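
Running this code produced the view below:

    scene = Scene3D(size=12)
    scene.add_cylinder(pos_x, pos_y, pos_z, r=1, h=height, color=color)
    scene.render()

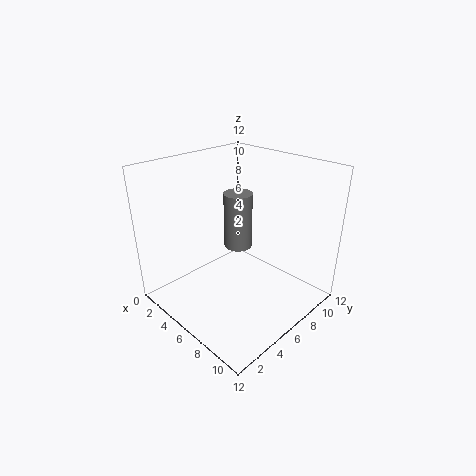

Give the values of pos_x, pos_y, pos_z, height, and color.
pos_x = 8; pos_y = 4; pos_z = 7; height = 4; color = 'gray'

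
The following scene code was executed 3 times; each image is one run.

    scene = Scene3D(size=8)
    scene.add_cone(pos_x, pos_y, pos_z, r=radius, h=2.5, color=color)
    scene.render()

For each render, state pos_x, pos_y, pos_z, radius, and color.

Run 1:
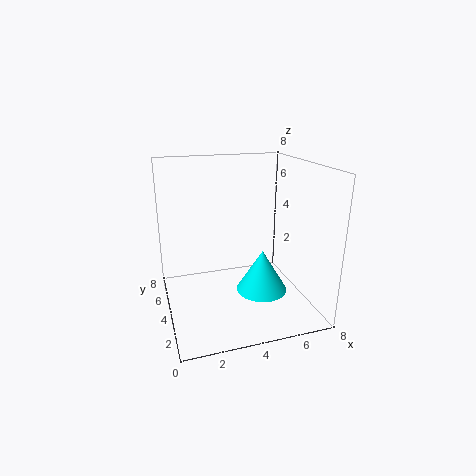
pos_x = 5.5, pos_y = 4, pos_z = 0.5, radius = 1.5, color = 'cyan'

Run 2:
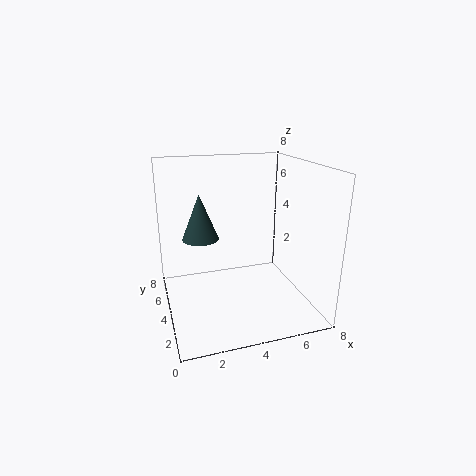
pos_x = 2, pos_y = 4.5, pos_z = 4, radius = 1, color = 'darkslategray'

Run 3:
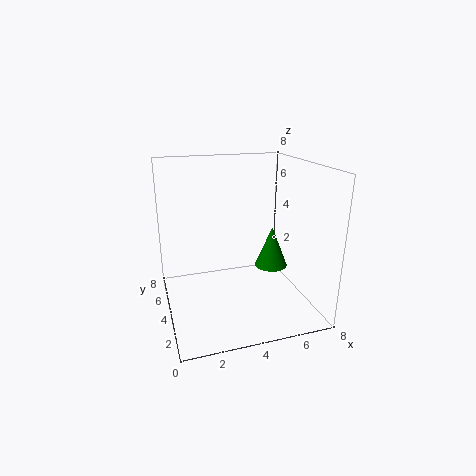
pos_x = 6.5, pos_y = 5, pos_z = 1.5, radius = 1, color = 'green'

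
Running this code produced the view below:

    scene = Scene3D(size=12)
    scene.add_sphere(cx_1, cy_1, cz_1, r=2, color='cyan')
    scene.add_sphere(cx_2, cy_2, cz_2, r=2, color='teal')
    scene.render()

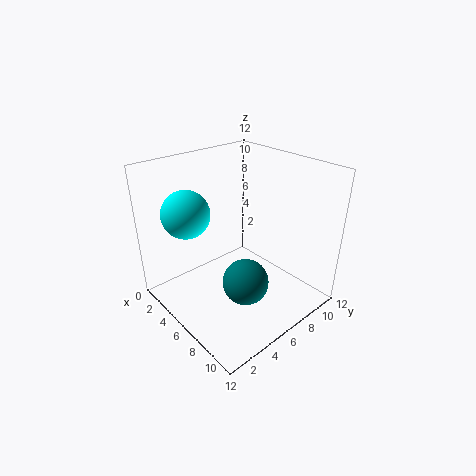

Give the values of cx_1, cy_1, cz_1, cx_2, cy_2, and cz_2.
cx_1 = 3; cy_1 = 3; cz_1 = 8; cx_2 = 7; cy_2 = 6; cz_2 = 2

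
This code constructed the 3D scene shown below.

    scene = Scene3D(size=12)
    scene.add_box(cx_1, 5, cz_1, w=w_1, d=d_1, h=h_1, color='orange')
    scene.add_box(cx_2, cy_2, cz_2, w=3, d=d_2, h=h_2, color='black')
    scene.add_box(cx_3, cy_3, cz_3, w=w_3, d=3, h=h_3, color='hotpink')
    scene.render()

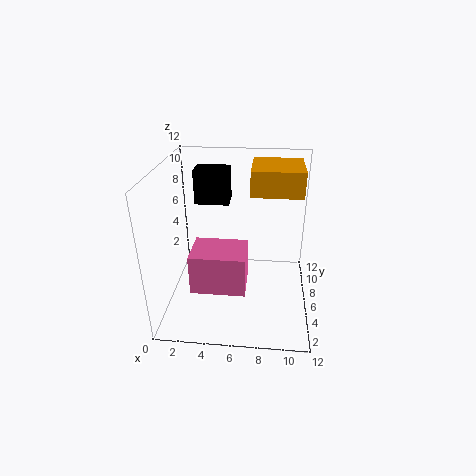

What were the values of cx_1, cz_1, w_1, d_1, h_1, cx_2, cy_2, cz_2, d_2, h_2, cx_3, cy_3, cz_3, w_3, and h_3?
cx_1 = 7
cz_1 = 10
w_1 = 4
d_1 = 4
h_1 = 2
cx_2 = 2
cy_2 = 8
cz_2 = 8
d_2 = 2
h_2 = 3
cx_3 = 3
cy_3 = 1
cz_3 = 4
w_3 = 4
h_3 = 3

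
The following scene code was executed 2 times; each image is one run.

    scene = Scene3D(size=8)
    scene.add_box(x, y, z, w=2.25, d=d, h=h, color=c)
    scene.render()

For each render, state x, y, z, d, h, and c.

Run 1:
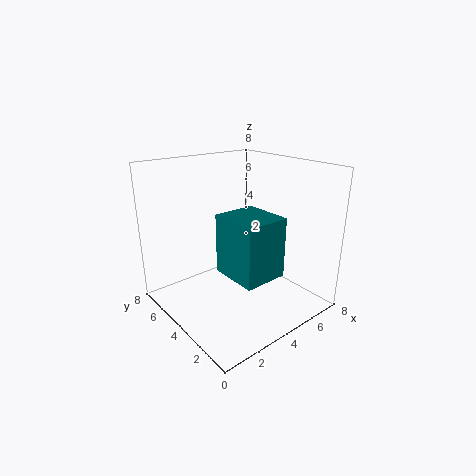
x = 2, y = 0.75, z = 3, d = 2.5, h = 3, c = 'teal'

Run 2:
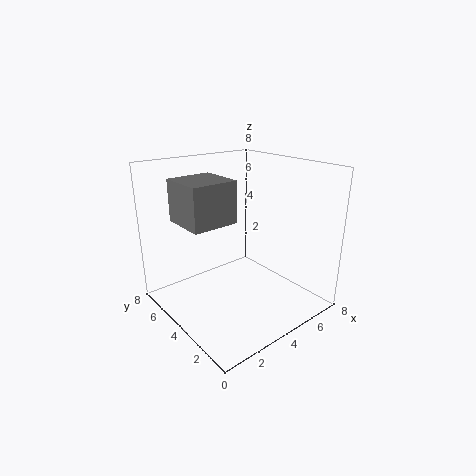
x = 0.25, y = 2.25, z = 5.75, d = 2.25, h = 2, c = 'gray'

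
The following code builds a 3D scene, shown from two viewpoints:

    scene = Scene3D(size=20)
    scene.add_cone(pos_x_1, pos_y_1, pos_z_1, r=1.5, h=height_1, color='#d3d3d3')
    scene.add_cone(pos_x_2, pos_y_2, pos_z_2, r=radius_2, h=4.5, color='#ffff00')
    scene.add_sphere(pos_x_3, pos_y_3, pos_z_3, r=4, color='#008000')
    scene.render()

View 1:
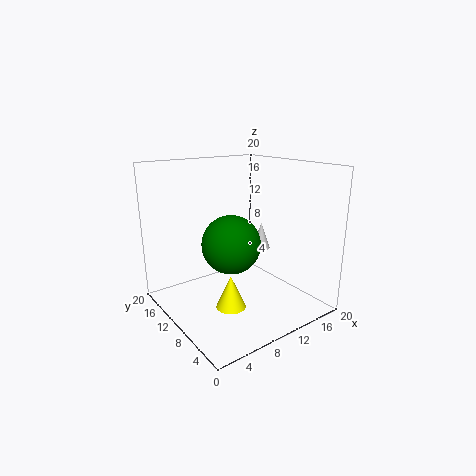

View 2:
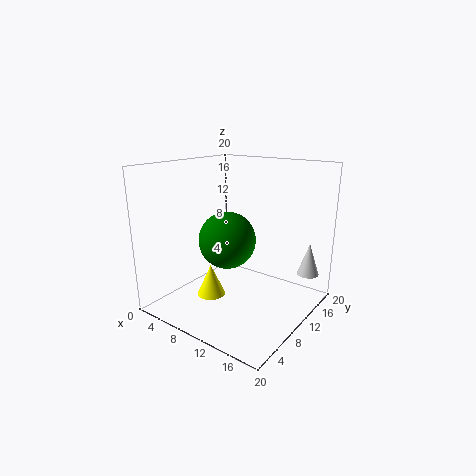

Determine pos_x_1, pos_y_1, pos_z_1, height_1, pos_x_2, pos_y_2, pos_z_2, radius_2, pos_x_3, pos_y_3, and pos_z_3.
pos_x_1 = 18.5
pos_y_1 = 15
pos_z_1 = 5
height_1 = 4.5
pos_x_2 = 7
pos_y_2 = 7.5
pos_z_2 = 1.5
radius_2 = 2
pos_x_3 = 8.5
pos_y_3 = 9.5
pos_z_3 = 9.5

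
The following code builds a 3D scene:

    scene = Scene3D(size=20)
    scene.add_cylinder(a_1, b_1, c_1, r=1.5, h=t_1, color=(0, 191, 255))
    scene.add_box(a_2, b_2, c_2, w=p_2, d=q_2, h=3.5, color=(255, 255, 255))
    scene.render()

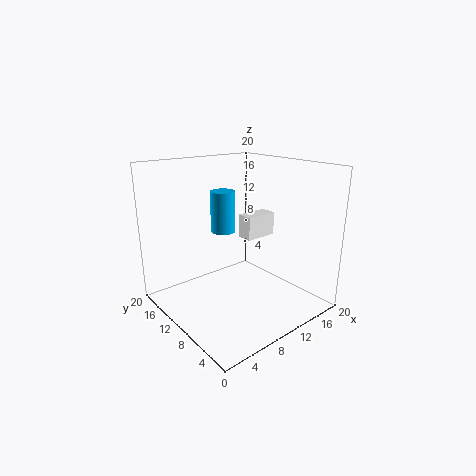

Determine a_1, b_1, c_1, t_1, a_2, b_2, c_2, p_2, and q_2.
a_1 = 6, b_1 = 8, c_1 = 12.5, t_1 = 5, a_2 = 13, b_2 = 11, c_2 = 8.5, p_2 = 5, q_2 = 2.5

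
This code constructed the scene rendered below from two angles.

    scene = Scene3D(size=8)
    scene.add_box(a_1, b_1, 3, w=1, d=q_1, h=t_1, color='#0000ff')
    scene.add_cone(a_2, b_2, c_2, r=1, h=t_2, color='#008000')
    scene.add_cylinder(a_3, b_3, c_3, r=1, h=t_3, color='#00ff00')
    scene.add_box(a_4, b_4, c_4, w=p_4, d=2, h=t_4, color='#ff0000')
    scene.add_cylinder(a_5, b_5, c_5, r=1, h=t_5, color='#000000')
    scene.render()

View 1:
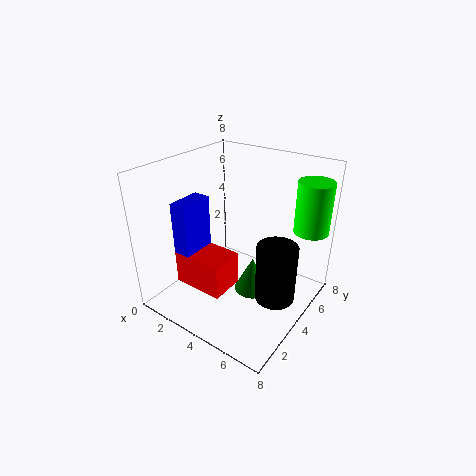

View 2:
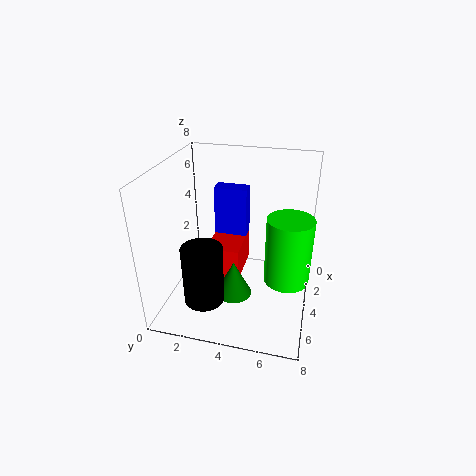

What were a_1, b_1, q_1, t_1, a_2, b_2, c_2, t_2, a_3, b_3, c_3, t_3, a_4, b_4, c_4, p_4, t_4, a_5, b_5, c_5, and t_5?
a_1 = 1
b_1 = 2
q_1 = 2
t_1 = 3
a_2 = 5
b_2 = 4
c_2 = 1
t_2 = 2
a_3 = 7
b_3 = 7
c_3 = 4
t_3 = 3
a_4 = 1
b_4 = 2
c_4 = 1
p_4 = 3
t_4 = 2
a_5 = 7
b_5 = 3
c_5 = 2
t_5 = 3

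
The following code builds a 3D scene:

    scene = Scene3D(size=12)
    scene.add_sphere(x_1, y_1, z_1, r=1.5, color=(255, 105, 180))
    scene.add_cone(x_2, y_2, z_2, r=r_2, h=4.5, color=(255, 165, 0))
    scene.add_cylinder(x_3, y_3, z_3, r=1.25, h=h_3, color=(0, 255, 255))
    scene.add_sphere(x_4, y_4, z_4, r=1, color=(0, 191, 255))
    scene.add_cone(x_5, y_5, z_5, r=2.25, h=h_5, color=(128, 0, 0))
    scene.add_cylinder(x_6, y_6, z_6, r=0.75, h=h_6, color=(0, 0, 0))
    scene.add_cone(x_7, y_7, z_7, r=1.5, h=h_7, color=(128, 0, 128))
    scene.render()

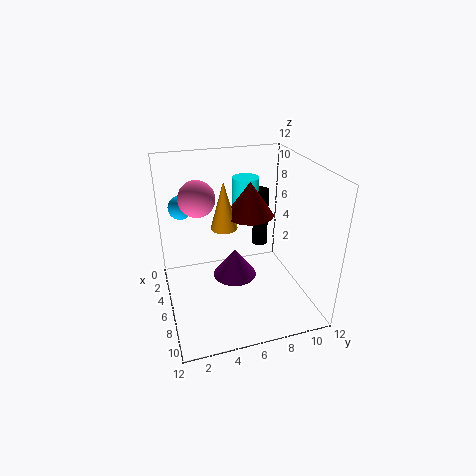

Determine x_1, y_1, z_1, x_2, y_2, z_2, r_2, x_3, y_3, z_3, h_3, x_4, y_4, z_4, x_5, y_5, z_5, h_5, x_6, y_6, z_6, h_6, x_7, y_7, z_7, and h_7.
x_1 = 4.5
y_1 = 3
z_1 = 9.25
x_2 = 2.5
y_2 = 5.75
z_2 = 5.25
r_2 = 1.25
x_3 = 1.25
y_3 = 8.25
z_3 = 5.5
h_3 = 4
x_4 = 3.5
y_4 = 1.75
z_4 = 8.25
x_5 = 2.5
y_5 = 8.25
z_5 = 6.25
h_5 = 3.25
x_6 = 1.5
y_6 = 9.75
z_6 = 2.5
h_6 = 5.75
x_7 = 10
y_7 = 4.5
z_7 = 5.5
h_7 = 2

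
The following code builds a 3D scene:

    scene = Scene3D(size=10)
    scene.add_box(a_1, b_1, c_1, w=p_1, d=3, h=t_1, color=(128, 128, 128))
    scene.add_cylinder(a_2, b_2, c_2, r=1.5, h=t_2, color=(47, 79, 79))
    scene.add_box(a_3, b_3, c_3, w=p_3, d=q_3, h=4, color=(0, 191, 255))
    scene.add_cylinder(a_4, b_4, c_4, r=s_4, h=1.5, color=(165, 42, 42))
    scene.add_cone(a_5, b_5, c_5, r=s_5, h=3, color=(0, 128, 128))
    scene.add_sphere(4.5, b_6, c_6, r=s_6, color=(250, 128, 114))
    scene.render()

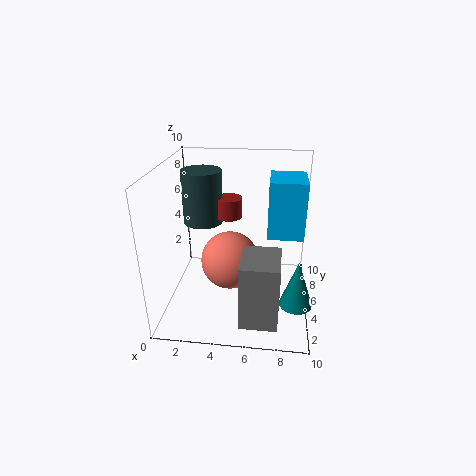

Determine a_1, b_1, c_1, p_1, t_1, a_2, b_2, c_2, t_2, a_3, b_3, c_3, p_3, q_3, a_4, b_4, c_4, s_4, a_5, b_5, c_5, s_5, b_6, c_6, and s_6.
a_1 = 5.5, b_1 = 1, c_1 = 0.5, p_1 = 2.5, t_1 = 4.5, a_2 = 2, b_2 = 7.5, c_2 = 5, t_2 = 4, a_3 = 7, b_3 = 5, c_3 = 5, p_3 = 2.5, q_3 = 3, a_4 = 4, b_4 = 7.5, c_4 = 5.5, s_4 = 1, a_5 = 9, b_5 = 1.5, c_5 = 2.5, s_5 = 1, b_6 = 4.5, c_6 = 3.5, s_6 = 2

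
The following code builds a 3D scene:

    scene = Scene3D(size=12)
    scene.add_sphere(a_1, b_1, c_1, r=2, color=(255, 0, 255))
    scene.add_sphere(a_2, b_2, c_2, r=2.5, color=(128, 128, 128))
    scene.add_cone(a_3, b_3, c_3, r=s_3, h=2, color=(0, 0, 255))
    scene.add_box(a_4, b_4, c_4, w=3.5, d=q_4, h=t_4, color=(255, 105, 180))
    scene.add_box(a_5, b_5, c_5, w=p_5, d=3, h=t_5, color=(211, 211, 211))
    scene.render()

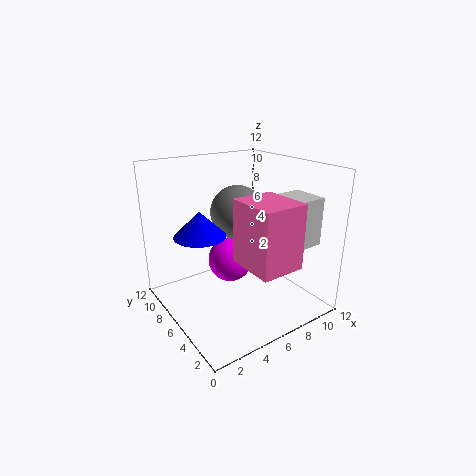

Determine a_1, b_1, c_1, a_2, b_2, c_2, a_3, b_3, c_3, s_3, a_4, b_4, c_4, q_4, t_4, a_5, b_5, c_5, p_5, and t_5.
a_1 = 6.5; b_1 = 8; c_1 = 3; a_2 = 8; b_2 = 9; c_2 = 7; a_3 = 2.5; b_3 = 6; c_3 = 7; s_3 = 2; a_4 = 4.5; b_4 = 0.5; c_4 = 5; q_4 = 4; t_4 = 5; a_5 = 9; b_5 = 2; c_5 = 5.5; p_5 = 2.5; t_5 = 4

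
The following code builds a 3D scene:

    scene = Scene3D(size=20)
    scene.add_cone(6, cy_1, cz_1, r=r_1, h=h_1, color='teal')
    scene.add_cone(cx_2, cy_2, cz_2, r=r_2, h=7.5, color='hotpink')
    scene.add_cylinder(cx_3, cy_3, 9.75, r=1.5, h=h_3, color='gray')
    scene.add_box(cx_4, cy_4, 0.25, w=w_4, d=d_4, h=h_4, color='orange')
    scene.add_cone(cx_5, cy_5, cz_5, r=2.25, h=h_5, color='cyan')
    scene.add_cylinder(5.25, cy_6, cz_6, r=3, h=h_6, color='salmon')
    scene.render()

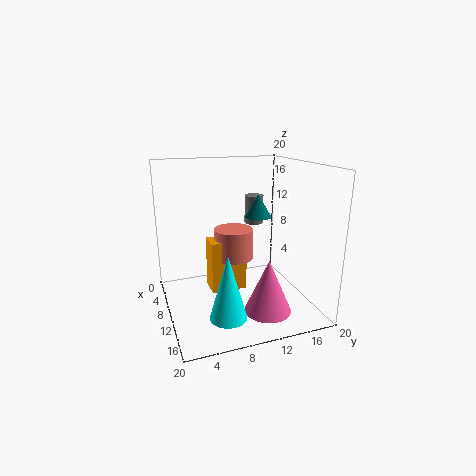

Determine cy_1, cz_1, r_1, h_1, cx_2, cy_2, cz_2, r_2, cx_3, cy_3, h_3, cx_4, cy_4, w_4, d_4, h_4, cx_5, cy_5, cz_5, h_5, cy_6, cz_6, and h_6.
cy_1 = 14.75
cz_1 = 11.5
r_1 = 2
h_1 = 3.5
cx_2 = 14
cy_2 = 13
cz_2 = 0.25
r_2 = 3.25
cx_3 = 3
cy_3 = 15.25
h_3 = 4.5
cx_4 = 3.5
cy_4 = 7
w_4 = 3.5
d_4 = 5.5
h_4 = 8
cx_5 = 17.75
cy_5 = 6
cz_5 = 3
h_5 = 8
cy_6 = 11
cz_6 = 5
h_6 = 4.75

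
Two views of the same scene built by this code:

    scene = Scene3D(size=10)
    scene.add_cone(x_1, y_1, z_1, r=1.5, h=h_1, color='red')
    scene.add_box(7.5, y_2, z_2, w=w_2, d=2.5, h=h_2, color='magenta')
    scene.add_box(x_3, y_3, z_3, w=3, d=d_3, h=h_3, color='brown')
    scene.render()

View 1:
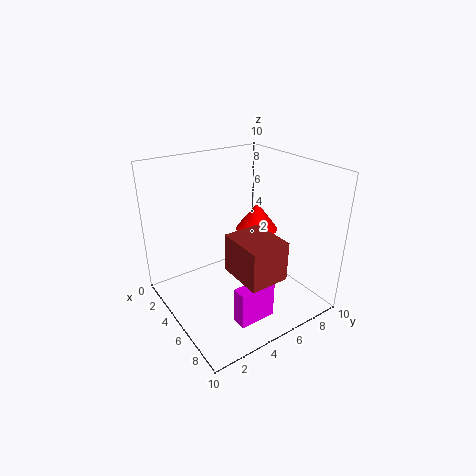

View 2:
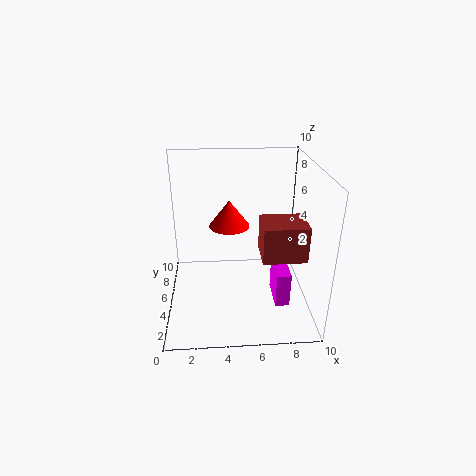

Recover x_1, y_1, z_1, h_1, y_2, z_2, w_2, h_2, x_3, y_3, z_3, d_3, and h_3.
x_1 = 4.5, y_1 = 7, z_1 = 5, h_1 = 2, y_2 = 3, z_2 = 0.5, w_2 = 1, h_2 = 2.5, x_3 = 6.5, y_3 = 3, z_3 = 4, d_3 = 2.5, h_3 = 2.5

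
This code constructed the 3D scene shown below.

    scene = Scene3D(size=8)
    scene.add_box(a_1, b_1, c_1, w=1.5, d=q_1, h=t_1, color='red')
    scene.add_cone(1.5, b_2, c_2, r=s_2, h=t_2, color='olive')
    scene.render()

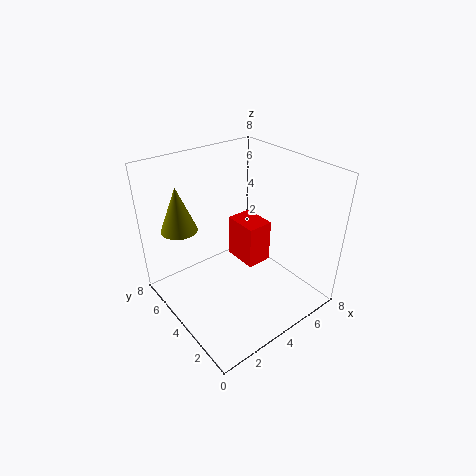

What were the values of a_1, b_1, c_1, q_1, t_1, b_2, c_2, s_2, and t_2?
a_1 = 4.5; b_1 = 3.5; c_1 = 2; q_1 = 2; t_1 = 2.5; b_2 = 6; c_2 = 4.5; s_2 = 1; t_2 = 2.5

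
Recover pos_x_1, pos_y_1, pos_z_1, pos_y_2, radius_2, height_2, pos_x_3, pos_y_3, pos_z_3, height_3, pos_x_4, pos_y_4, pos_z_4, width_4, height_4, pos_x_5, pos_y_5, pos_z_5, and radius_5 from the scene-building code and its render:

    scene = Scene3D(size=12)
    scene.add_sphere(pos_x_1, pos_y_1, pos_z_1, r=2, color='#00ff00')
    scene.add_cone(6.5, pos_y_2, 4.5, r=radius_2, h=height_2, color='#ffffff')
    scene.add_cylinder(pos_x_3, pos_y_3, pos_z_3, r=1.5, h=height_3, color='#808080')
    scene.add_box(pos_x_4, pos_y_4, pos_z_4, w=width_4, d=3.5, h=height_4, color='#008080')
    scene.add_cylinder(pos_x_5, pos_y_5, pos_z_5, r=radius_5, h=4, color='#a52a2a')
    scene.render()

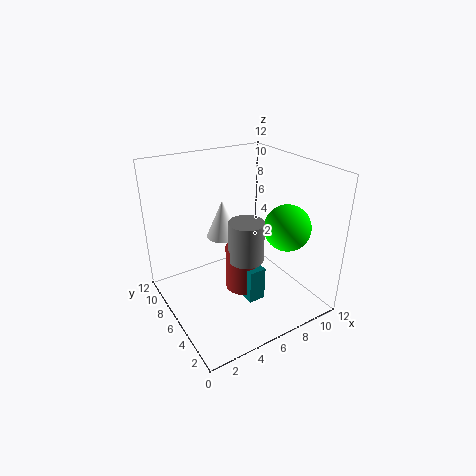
pos_x_1 = 10, pos_y_1 = 4.5, pos_z_1 = 6.5, pos_y_2 = 9.5, radius_2 = 1.5, height_2 = 3.5, pos_x_3 = 6.5, pos_y_3 = 5.5, pos_z_3 = 4, height_3 = 3.5, pos_x_4 = 6, pos_y_4 = 4, pos_z_4 = 0.5, width_4 = 1.5, height_4 = 3, pos_x_5 = 6.5, pos_y_5 = 6, pos_z_5 = 1, radius_5 = 1.5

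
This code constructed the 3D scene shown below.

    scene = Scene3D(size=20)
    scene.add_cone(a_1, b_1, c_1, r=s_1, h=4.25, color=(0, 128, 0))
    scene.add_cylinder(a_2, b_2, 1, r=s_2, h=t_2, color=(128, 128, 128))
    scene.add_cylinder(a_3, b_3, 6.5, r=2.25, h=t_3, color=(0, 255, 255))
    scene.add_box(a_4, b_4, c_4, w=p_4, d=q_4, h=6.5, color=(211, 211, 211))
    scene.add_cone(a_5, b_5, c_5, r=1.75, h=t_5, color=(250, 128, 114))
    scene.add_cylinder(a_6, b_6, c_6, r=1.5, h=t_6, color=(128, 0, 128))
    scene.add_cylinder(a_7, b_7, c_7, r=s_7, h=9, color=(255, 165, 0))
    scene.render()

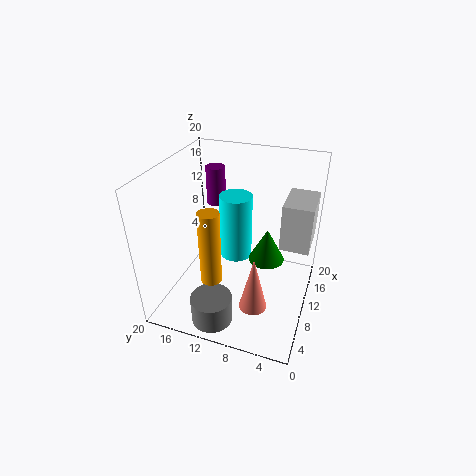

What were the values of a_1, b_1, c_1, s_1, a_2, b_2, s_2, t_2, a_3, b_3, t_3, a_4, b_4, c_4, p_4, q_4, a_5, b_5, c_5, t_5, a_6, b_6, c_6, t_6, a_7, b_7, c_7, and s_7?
a_1 = 7.5; b_1 = 5.25; c_1 = 9.5; s_1 = 2.25; a_2 = 3; b_2 = 11.25; s_2 = 2.75; t_2 = 3.75; a_3 = 11.25; b_3 = 10.75; t_3 = 9.25; a_4 = 10.25; b_4 = 0.25; c_4 = 9.25; p_4 = 6; q_4 = 4; a_5 = 3.75; b_5 = 5.75; c_5 = 4.5; t_5 = 7.25; a_6 = 17.25; b_6 = 16.25; c_6 = 11; t_6 = 6; a_7 = 2; b_7 = 10.5; c_7 = 9; s_7 = 1.25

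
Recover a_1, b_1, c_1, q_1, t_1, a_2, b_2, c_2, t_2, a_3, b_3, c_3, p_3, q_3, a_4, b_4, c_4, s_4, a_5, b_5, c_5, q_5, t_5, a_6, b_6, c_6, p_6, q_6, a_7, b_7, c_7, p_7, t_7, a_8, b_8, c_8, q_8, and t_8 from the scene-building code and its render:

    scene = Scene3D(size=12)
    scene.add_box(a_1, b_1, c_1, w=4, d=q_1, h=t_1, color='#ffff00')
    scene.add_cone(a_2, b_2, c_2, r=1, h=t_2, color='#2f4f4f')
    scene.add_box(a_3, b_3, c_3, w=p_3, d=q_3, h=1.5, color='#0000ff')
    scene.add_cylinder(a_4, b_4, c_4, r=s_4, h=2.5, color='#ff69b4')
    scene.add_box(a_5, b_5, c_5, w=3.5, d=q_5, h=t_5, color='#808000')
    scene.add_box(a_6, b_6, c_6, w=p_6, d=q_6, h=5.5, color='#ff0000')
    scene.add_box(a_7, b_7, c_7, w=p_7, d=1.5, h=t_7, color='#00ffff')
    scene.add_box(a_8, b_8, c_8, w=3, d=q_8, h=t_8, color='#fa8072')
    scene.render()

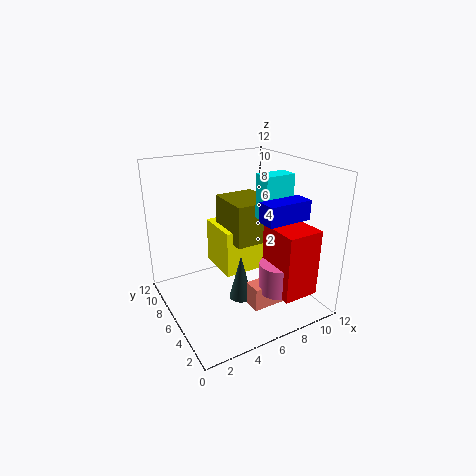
a_1 = 5; b_1 = 6; c_1 = 2.5; q_1 = 4; t_1 = 4; a_2 = 6; b_2 = 5.5; c_2 = 0.5; t_2 = 4; a_3 = 6; b_3 = 1.5; c_3 = 8.5; p_3 = 3.5; q_3 = 1.5; a_4 = 8; b_4 = 3; c_4 = 2; s_4 = 1.5; a_5 = 5.5; b_5 = 5; c_5 = 5.5; q_5 = 4; t_5 = 3.5; a_6 = 7.5; b_6 = 1; c_6 = 2; p_6 = 3; q_6 = 3.5; a_7 = 7; b_7 = 3.5; c_7 = 8; p_7 = 2.5; t_7 = 3.5; a_8 = 6; b_8 = 3; c_8 = 0.5; q_8 = 1.5; t_8 = 2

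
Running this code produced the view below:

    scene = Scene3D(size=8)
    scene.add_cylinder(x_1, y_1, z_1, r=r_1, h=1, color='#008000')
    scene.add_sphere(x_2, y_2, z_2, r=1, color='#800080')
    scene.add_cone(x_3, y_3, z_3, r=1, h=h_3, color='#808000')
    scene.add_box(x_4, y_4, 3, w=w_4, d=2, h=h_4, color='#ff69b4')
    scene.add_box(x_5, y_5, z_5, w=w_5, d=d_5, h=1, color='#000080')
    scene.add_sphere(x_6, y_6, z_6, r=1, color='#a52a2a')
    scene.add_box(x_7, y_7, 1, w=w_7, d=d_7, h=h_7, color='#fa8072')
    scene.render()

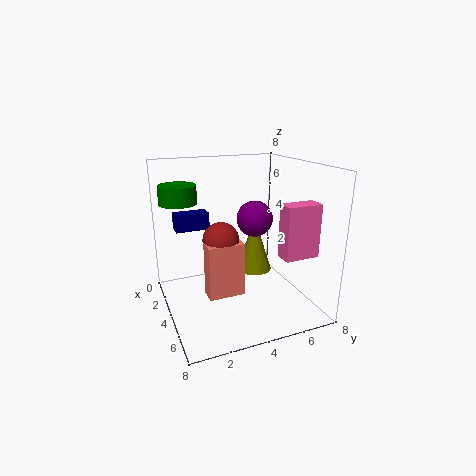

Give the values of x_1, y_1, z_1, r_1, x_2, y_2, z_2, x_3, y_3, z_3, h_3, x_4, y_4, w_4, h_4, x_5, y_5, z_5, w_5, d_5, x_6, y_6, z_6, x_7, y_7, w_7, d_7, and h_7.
x_1 = 3; y_1 = 1; z_1 = 6; r_1 = 1; x_2 = 4; y_2 = 5; z_2 = 5; x_3 = 4; y_3 = 5; z_3 = 2; h_3 = 3; x_4 = 5; y_4 = 6; w_4 = 1; h_4 = 3; x_5 = 1; y_5 = 1; z_5 = 4; w_5 = 1; d_5 = 2; x_6 = 4; y_6 = 3; z_6 = 4; x_7 = 4; y_7 = 2; w_7 = 1; d_7 = 2; h_7 = 3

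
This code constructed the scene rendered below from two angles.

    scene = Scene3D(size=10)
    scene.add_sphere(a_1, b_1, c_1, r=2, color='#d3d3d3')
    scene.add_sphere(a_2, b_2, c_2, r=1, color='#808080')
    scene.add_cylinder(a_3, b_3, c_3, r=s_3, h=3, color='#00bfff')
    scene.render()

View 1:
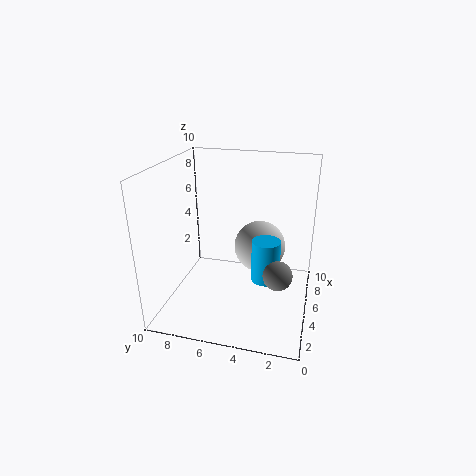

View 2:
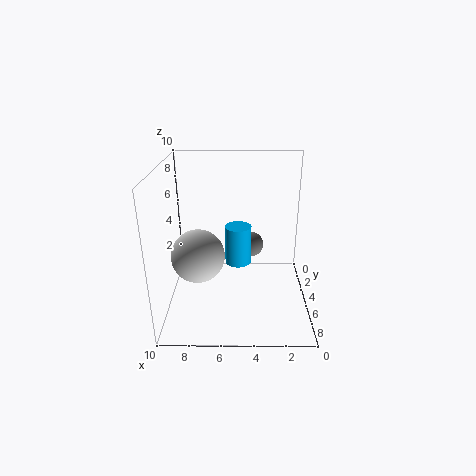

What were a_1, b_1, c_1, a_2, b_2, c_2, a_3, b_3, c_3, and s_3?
a_1 = 8; b_1 = 4; c_1 = 3; a_2 = 4; b_2 = 2; c_2 = 3; a_3 = 5; b_3 = 3; c_3 = 2; s_3 = 1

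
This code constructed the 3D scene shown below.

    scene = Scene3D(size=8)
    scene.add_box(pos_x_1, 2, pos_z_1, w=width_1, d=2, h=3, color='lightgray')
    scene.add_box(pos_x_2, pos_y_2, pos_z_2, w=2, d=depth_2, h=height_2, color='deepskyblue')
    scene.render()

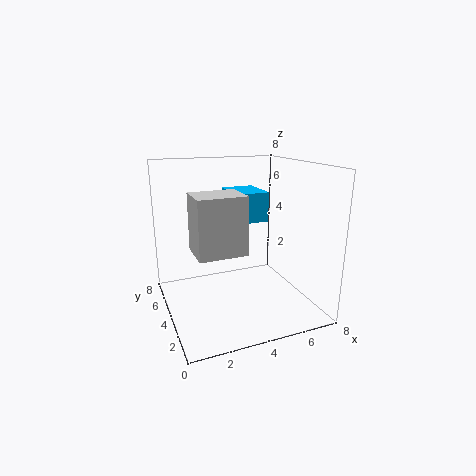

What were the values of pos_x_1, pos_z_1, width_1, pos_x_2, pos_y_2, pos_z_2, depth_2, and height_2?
pos_x_1 = 1.25; pos_z_1 = 3.75; width_1 = 2.5; pos_x_2 = 4.25; pos_y_2 = 4.75; pos_z_2 = 4.5; depth_2 = 2.5; height_2 = 1.75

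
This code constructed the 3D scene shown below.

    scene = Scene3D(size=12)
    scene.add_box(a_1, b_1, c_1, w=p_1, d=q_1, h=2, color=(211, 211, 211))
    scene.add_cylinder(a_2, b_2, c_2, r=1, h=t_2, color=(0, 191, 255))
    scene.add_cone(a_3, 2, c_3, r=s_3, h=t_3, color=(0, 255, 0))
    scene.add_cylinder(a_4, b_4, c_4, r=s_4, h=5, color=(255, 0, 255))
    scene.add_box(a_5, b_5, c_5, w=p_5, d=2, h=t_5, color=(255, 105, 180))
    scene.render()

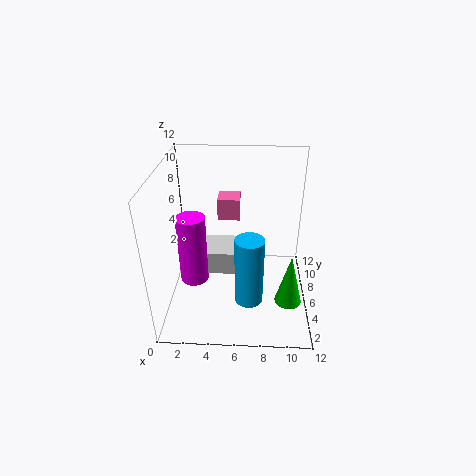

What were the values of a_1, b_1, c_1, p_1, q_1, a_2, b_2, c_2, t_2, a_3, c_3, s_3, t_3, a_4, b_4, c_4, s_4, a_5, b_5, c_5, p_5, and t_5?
a_1 = 2
b_1 = 5
c_1 = 3
p_1 = 4
q_1 = 3
a_2 = 7
b_2 = 1
c_2 = 4
t_2 = 5
a_3 = 10
c_3 = 3
s_3 = 1
t_3 = 4
a_4 = 3
b_4 = 2
c_4 = 5
s_4 = 1
a_5 = 4
b_5 = 9
c_5 = 6
p_5 = 2
t_5 = 2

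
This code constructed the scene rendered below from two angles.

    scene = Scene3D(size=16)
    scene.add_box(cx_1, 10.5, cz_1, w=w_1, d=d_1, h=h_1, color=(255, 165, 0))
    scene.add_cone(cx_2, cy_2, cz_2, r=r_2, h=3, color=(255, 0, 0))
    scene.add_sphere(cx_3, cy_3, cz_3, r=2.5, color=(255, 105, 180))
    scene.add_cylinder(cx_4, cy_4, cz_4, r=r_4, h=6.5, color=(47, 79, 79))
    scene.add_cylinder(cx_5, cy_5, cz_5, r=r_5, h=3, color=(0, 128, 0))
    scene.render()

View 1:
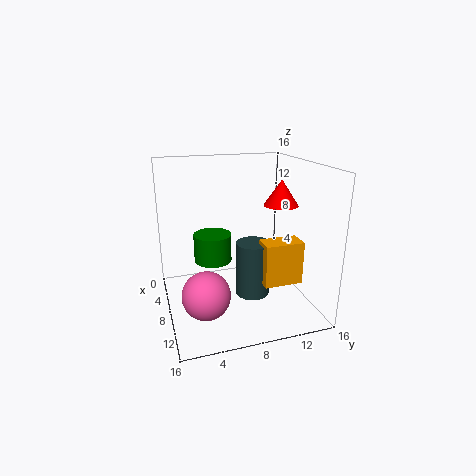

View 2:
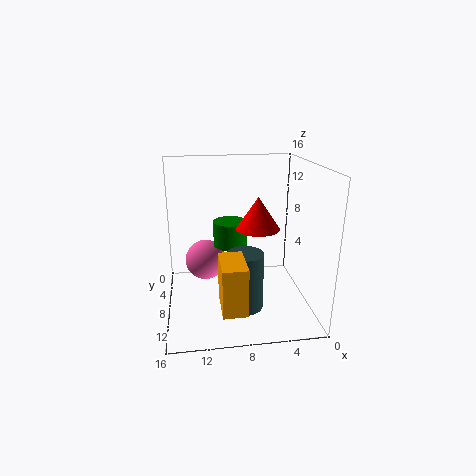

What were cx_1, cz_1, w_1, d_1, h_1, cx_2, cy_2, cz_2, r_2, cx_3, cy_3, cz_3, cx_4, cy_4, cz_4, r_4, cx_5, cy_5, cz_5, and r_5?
cx_1 = 8
cz_1 = 2.5
w_1 = 2.5
d_1 = 4.5
h_1 = 5
cx_2 = 7
cy_2 = 13.5
cz_2 = 11
r_2 = 2
cx_3 = 11.5
cy_3 = 3.5
cz_3 = 3.5
cx_4 = 7.5
cy_4 = 10
cz_4 = 0.5
r_4 = 2
cx_5 = 8.5
cy_5 = 5
cz_5 = 6
r_5 = 2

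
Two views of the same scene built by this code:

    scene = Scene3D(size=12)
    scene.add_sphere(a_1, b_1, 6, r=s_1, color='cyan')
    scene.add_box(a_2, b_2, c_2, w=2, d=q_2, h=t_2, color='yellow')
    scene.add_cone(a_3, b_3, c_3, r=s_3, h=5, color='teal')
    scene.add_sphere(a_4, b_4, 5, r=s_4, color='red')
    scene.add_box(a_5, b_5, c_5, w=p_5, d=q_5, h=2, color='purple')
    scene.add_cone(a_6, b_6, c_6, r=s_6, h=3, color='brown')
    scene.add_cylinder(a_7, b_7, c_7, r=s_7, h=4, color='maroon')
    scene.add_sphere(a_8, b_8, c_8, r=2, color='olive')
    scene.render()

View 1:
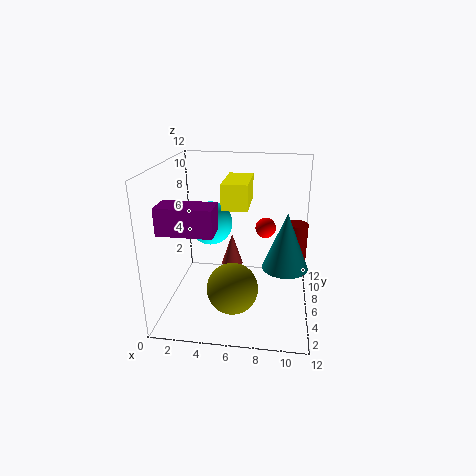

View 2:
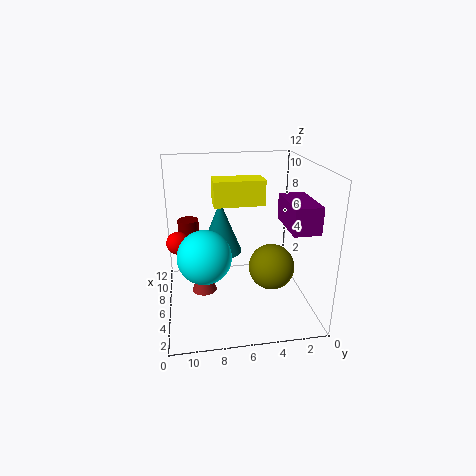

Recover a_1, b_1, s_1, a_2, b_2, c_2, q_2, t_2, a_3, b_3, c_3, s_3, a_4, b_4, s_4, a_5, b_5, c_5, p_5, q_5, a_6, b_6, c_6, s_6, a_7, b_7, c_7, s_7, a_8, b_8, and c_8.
a_1 = 3, b_1 = 9, s_1 = 2, a_2 = 5, b_2 = 4, c_2 = 9, q_2 = 4, t_2 = 2, a_3 = 10, b_3 = 7, c_3 = 3, s_3 = 2, a_4 = 8, b_4 = 11, s_4 = 1, a_5 = 1, b_5 = 1, c_5 = 8, p_5 = 4, q_5 = 2, a_6 = 5, b_6 = 9, c_6 = 2, s_6 = 1, a_7 = 11, b_7 = 10, c_7 = 2, s_7 = 1, a_8 = 6, b_8 = 3, c_8 = 3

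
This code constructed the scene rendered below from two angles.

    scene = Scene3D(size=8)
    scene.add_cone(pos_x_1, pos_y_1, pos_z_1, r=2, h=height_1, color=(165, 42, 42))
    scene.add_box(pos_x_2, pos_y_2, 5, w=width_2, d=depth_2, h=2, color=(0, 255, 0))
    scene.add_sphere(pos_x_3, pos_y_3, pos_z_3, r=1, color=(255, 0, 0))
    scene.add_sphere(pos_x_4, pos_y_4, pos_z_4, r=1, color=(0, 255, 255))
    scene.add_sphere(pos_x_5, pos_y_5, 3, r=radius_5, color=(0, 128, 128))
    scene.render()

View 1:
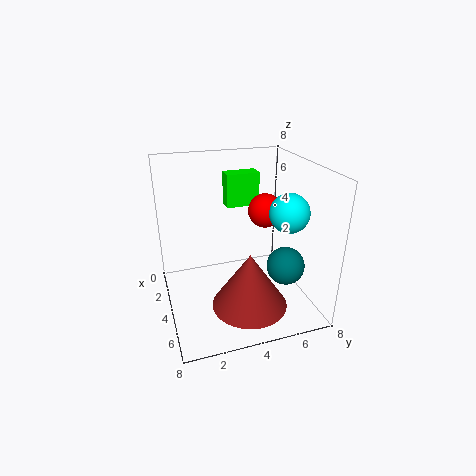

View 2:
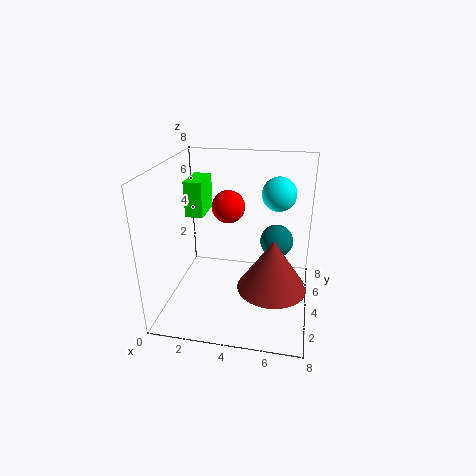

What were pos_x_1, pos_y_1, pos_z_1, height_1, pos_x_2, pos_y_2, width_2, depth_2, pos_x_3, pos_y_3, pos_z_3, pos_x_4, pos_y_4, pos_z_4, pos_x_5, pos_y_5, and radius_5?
pos_x_1 = 6, pos_y_1 = 4, pos_z_1 = 1, height_1 = 3, pos_x_2 = 1, pos_y_2 = 4, width_2 = 1, depth_2 = 2, pos_x_3 = 3, pos_y_3 = 6, pos_z_3 = 5, pos_x_4 = 6, pos_y_4 = 6, pos_z_4 = 6, pos_x_5 = 6, pos_y_5 = 6, radius_5 = 1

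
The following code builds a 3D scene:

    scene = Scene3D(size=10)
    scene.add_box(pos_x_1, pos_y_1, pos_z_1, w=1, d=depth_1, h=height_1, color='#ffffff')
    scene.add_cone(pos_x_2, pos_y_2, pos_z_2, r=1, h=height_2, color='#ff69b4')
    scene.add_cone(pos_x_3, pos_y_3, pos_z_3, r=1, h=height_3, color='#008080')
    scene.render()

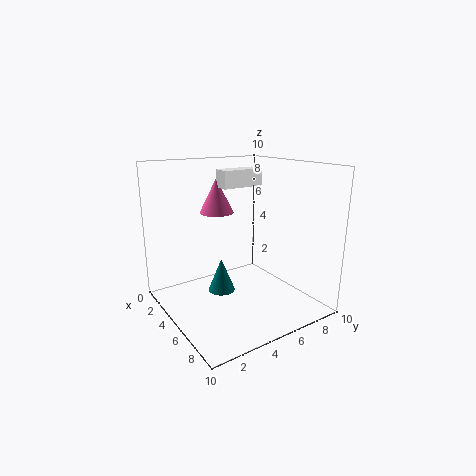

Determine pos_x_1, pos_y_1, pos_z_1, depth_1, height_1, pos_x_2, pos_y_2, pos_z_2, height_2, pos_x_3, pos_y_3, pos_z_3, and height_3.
pos_x_1 = 6.5, pos_y_1 = 2.5, pos_z_1 = 9, depth_1 = 2.5, height_1 = 1, pos_x_2 = 6.5, pos_y_2 = 2.5, pos_z_2 = 7.5, height_2 = 2, pos_x_3 = 3.5, pos_y_3 = 4.5, pos_z_3 = 0.5, height_3 = 2.5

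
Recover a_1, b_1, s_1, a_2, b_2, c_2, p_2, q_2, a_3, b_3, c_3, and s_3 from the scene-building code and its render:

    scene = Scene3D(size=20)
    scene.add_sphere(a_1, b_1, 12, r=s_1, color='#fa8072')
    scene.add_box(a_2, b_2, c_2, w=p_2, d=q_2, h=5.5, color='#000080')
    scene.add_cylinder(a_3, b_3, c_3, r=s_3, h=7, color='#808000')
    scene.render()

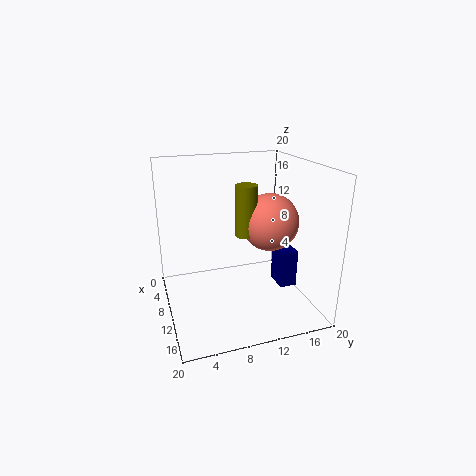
a_1 = 10.5, b_1 = 14.5, s_1 = 4, a_2 = 8.5, b_2 = 16, c_2 = 2, p_2 = 3.5, q_2 = 2.5, a_3 = 10.5, b_3 = 11, c_3 = 10.5, s_3 = 1.5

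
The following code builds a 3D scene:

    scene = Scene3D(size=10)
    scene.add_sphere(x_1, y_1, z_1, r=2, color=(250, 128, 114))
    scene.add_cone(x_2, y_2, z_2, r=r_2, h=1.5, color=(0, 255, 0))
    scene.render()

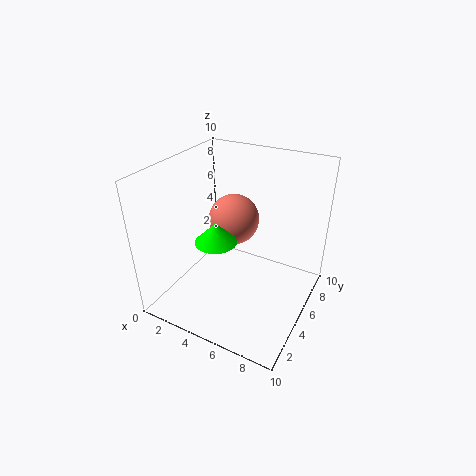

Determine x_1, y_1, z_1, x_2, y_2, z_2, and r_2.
x_1 = 3, y_1 = 8, z_1 = 4.5, x_2 = 3.5, y_2 = 4.5, z_2 = 4.5, r_2 = 1.5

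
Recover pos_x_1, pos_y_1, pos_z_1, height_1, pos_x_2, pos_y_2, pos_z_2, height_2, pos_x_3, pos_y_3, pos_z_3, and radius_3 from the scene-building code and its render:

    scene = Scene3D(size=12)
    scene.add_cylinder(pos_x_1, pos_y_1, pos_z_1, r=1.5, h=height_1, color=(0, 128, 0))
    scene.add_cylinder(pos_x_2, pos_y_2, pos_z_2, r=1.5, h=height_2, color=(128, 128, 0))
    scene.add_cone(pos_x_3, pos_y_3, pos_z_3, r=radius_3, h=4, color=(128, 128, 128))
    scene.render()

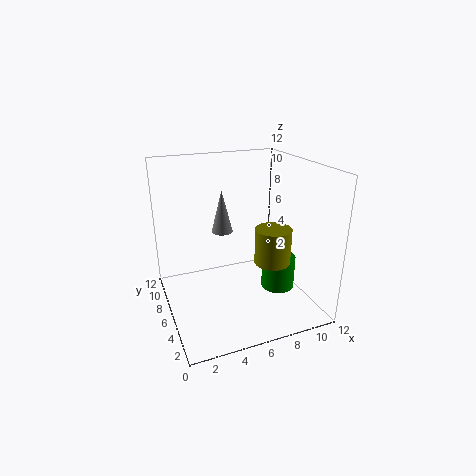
pos_x_1 = 10; pos_y_1 = 6; pos_z_1 = 0.5; height_1 = 3; pos_x_2 = 8.5; pos_y_2 = 4.5; pos_z_2 = 4; height_2 = 3; pos_x_3 = 6; pos_y_3 = 10; pos_z_3 = 5; radius_3 = 1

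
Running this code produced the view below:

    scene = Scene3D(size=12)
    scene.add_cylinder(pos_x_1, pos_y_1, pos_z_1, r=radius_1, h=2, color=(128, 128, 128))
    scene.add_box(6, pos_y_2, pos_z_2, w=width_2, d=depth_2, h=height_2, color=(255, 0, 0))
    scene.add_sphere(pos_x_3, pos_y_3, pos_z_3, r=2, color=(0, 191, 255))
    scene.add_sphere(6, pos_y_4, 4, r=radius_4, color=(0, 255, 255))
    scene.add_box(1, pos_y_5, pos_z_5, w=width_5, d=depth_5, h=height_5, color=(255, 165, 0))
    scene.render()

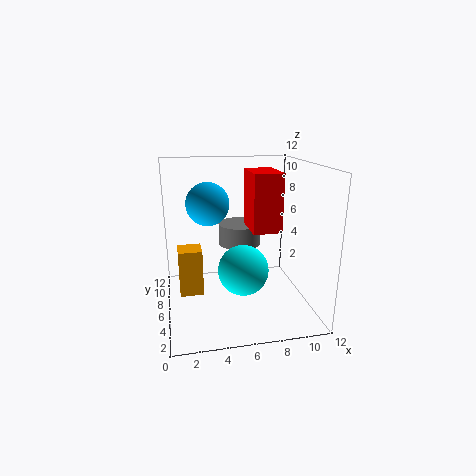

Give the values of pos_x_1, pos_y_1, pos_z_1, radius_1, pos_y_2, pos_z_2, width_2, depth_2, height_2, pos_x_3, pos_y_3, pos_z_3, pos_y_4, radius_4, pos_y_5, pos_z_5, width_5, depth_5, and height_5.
pos_x_1 = 7, pos_y_1 = 10, pos_z_1 = 4, radius_1 = 2, pos_y_2 = 1, pos_z_2 = 8, width_2 = 2, depth_2 = 3, height_2 = 4, pos_x_3 = 4, pos_y_3 = 10, pos_z_3 = 8, pos_y_4 = 4, radius_4 = 2, pos_y_5 = 6, pos_z_5 = 1, width_5 = 2, depth_5 = 2, height_5 = 4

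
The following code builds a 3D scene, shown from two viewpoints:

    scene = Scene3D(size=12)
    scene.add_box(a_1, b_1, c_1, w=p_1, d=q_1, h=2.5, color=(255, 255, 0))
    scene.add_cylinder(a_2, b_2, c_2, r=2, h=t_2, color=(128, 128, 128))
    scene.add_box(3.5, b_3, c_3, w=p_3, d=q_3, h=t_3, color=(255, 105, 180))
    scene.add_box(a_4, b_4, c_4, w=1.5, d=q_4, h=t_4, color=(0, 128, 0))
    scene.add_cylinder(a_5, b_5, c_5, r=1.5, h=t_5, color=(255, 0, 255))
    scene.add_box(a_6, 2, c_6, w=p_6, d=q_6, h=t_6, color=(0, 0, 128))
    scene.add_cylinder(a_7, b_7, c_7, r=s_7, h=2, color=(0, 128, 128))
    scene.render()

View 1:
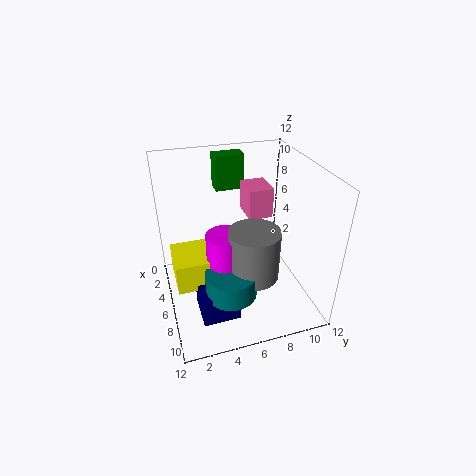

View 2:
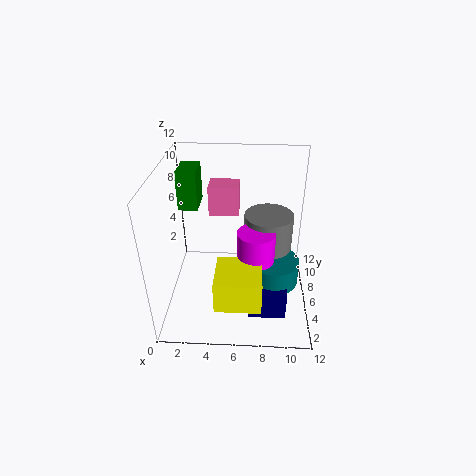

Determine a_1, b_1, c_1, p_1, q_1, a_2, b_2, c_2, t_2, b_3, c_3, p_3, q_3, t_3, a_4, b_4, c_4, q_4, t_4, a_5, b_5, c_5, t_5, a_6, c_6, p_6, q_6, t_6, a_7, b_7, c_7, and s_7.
a_1 = 4.5; b_1 = 0.5; c_1 = 3; p_1 = 3.5; q_1 = 3.5; a_2 = 8.5; b_2 = 6.5; c_2 = 4; t_2 = 4; b_3 = 7; c_3 = 7.5; p_3 = 2.5; q_3 = 2; t_3 = 2.5; a_4 = 1.5; b_4 = 5; c_4 = 9; q_4 = 2.5; t_4 = 3; a_5 = 7.5; b_5 = 4.5; c_5 = 5; t_5 = 2.5; a_6 = 7; c_6 = 1; p_6 = 3; q_6 = 3; t_6 = 2.5; a_7 = 9; b_7 = 4.5; c_7 = 3; s_7 = 2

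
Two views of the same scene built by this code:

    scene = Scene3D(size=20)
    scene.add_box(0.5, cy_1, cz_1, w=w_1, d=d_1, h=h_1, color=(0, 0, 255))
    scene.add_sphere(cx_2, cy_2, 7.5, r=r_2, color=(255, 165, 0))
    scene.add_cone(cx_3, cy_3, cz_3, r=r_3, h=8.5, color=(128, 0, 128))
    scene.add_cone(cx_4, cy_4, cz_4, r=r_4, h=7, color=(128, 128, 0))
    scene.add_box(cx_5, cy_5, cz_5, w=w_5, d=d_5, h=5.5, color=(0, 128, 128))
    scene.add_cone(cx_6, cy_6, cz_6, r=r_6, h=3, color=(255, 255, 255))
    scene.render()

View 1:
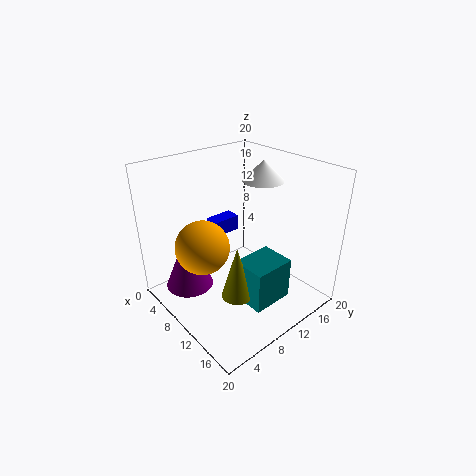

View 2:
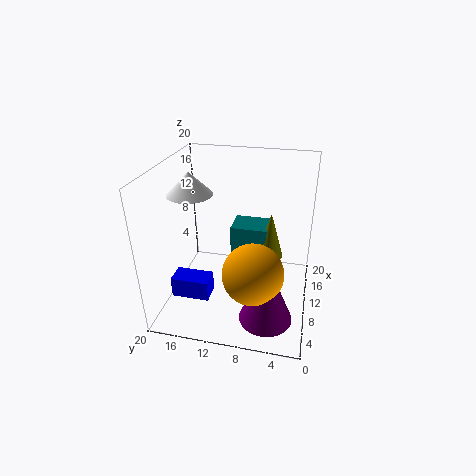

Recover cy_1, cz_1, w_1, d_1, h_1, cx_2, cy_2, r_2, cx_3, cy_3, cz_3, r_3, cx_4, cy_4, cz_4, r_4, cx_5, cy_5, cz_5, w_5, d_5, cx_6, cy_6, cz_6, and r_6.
cy_1 = 11.5; cz_1 = 6.5; w_1 = 2.5; d_1 = 4.5; h_1 = 2.5; cx_2 = 5.5; cy_2 = 7; r_2 = 4; cx_3 = 4.5; cy_3 = 5; cz_3 = 1.5; r_3 = 3.5; cx_4 = 14.5; cy_4 = 6; cz_4 = 5; r_4 = 2; cx_5 = 13.5; cy_5 = 6.5; cz_5 = 4; w_5 = 4.5; d_5 = 5.5; cx_6 = 8.5; cy_6 = 16; cz_6 = 16.5; r_6 = 3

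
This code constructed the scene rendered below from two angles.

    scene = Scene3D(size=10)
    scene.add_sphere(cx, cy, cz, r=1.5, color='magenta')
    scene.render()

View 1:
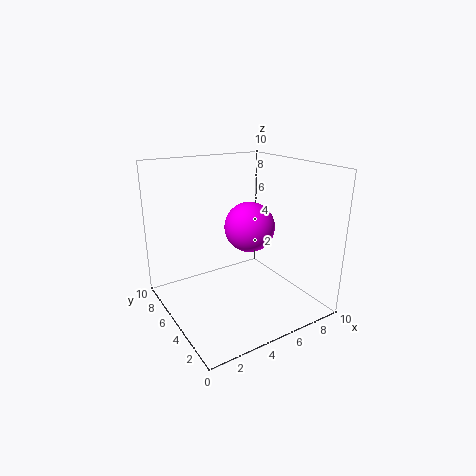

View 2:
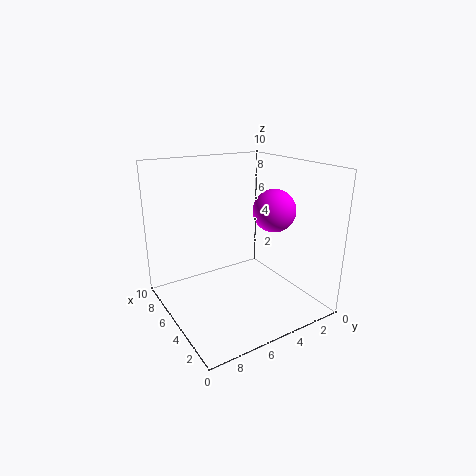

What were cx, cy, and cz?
cx = 4.25; cy = 2.5; cz = 6.75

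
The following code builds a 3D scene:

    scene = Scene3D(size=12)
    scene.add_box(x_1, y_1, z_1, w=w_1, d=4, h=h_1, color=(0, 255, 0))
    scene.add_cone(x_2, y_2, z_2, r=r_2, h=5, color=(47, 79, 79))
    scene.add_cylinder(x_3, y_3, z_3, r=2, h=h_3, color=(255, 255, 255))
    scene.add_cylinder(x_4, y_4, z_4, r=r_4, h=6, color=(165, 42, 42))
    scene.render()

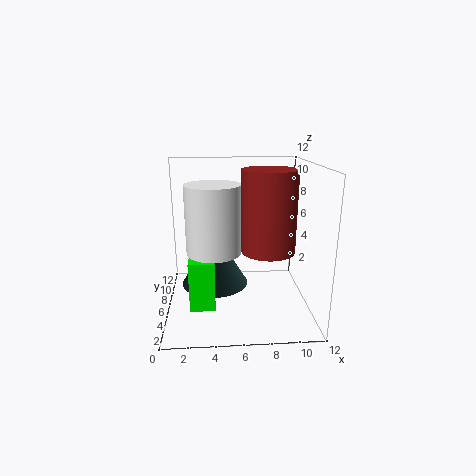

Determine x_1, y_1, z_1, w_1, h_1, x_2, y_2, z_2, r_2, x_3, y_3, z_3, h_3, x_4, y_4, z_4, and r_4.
x_1 = 2, y_1 = 3, z_1 = 1, w_1 = 2, h_1 = 4, x_2 = 4, y_2 = 8, z_2 = 1, r_2 = 3, x_3 = 4, y_3 = 3, z_3 = 6, h_3 = 5, x_4 = 8, y_4 = 3, z_4 = 6, r_4 = 2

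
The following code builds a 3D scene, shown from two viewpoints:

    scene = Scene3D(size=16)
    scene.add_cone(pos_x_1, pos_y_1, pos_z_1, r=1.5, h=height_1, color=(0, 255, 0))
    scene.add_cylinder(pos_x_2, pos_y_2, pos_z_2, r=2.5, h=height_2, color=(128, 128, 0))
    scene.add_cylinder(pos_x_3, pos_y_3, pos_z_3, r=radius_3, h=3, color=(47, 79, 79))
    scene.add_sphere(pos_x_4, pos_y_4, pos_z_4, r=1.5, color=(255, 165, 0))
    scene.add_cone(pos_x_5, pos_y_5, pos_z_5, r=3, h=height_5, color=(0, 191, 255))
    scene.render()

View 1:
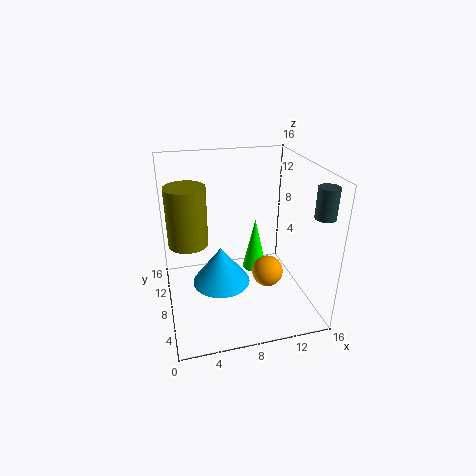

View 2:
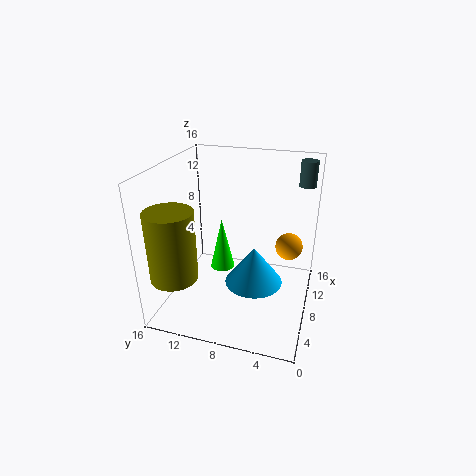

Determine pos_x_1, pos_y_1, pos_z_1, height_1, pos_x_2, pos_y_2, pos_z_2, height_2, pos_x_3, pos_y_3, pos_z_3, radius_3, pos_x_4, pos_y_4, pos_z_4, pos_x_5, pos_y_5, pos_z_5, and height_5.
pos_x_1 = 11
pos_y_1 = 11
pos_z_1 = 2
height_1 = 6.5
pos_x_2 = 3
pos_y_2 = 13.5
pos_z_2 = 5
height_2 = 7.5
pos_x_3 = 14.5
pos_y_3 = 1.5
pos_z_3 = 12.5
radius_3 = 1
pos_x_4 = 9.5
pos_y_4 = 2.5
pos_z_4 = 7
pos_x_5 = 5.5
pos_y_5 = 5.5
pos_z_5 = 4.5
height_5 = 4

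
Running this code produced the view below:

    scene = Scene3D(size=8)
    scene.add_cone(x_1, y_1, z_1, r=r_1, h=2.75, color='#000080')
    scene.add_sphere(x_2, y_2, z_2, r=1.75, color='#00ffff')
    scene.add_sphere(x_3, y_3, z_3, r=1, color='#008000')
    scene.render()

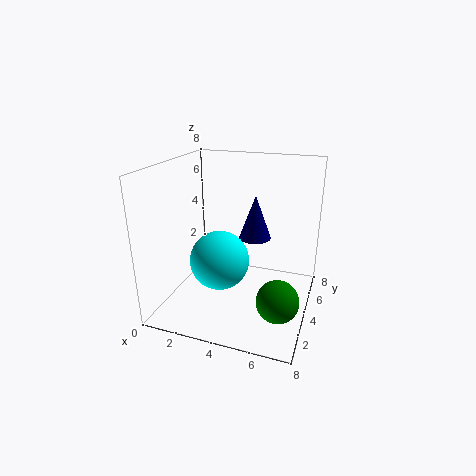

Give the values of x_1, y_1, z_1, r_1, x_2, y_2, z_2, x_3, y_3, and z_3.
x_1 = 4.25
y_1 = 6.5
z_1 = 3
r_1 = 1
x_2 = 2.75
y_2 = 4.25
z_2 = 2.25
x_3 = 7
y_3 = 1
z_3 = 2.5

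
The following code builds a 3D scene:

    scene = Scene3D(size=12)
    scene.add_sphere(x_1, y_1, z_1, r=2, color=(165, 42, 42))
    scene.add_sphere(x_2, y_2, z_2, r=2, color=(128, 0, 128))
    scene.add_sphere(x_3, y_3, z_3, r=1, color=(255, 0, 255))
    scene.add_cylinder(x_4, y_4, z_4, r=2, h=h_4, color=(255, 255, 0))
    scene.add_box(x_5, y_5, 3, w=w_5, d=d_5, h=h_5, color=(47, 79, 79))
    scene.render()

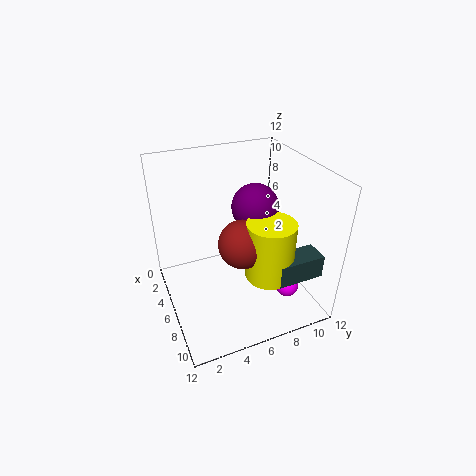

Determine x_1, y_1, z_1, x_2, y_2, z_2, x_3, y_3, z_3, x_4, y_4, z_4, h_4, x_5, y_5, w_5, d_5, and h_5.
x_1 = 7; y_1 = 6; z_1 = 6; x_2 = 5; y_2 = 8; z_2 = 8; x_3 = 8; y_3 = 10; z_3 = 1; x_4 = 8; y_4 = 8; z_4 = 3; h_4 = 5; x_5 = 8; y_5 = 8; w_5 = 2; d_5 = 4; h_5 = 2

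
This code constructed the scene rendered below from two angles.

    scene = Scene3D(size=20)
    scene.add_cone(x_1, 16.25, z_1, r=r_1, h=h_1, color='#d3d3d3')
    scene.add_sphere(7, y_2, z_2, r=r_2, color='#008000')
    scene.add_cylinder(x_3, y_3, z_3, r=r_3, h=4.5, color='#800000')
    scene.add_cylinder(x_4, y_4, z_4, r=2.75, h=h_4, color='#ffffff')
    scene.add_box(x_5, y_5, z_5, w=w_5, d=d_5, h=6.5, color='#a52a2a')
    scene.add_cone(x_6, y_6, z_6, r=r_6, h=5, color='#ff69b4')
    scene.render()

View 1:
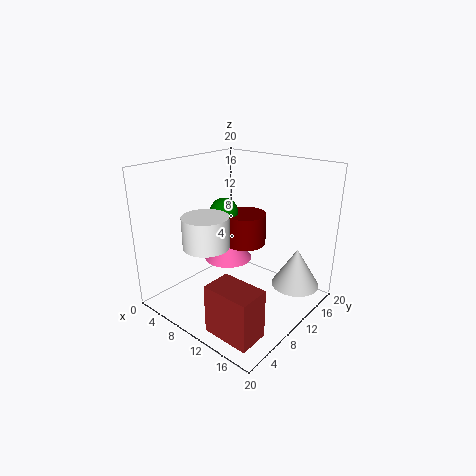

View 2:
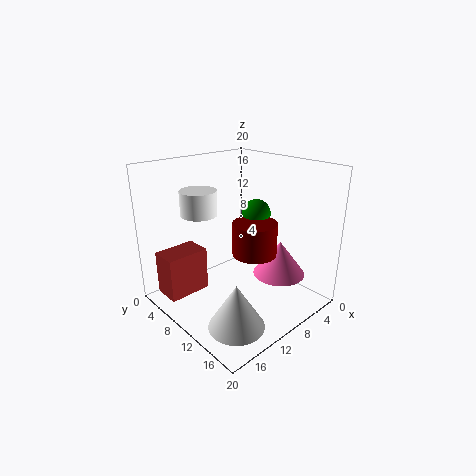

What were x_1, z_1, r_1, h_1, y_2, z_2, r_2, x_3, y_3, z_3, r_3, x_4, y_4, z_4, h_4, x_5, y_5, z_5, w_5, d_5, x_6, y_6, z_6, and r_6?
x_1 = 16, z_1 = 2, r_1 = 3.5, h_1 = 5.75, y_2 = 10.5, z_2 = 13, r_2 = 2, x_3 = 9.25, y_3 = 12.5, z_3 = 8.25, r_3 = 3, x_4 = 11.25, y_4 = 2.75, z_4 = 11.75, h_4 = 3.75, x_5 = 12, y_5 = 1.25, z_5 = 0.75, w_5 = 6.25, d_5 = 4, x_6 = 5, y_6 = 13.5, z_6 = 4, r_6 = 3.75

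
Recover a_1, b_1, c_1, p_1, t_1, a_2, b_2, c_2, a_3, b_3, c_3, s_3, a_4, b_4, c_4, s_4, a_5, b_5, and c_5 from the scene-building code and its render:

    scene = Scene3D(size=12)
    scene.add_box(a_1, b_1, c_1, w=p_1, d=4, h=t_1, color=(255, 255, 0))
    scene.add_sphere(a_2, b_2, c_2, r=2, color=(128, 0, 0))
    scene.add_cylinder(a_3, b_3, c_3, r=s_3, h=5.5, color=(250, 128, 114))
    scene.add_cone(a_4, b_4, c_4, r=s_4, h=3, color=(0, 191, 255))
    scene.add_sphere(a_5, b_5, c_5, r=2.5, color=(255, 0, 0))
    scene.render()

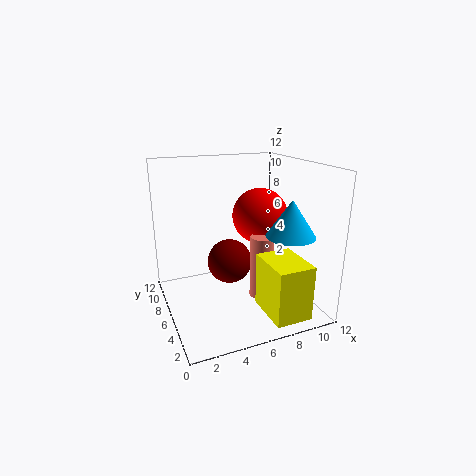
a_1 = 7, b_1 = 0.5, c_1 = 0.5, p_1 = 3, t_1 = 4.5, a_2 = 6, b_2 = 8, c_2 = 3, a_3 = 8, b_3 = 5.5, c_3 = 0.5, s_3 = 1, a_4 = 9.5, b_4 = 3.5, c_4 = 6.5, s_4 = 2, a_5 = 9, b_5 = 8, c_5 = 7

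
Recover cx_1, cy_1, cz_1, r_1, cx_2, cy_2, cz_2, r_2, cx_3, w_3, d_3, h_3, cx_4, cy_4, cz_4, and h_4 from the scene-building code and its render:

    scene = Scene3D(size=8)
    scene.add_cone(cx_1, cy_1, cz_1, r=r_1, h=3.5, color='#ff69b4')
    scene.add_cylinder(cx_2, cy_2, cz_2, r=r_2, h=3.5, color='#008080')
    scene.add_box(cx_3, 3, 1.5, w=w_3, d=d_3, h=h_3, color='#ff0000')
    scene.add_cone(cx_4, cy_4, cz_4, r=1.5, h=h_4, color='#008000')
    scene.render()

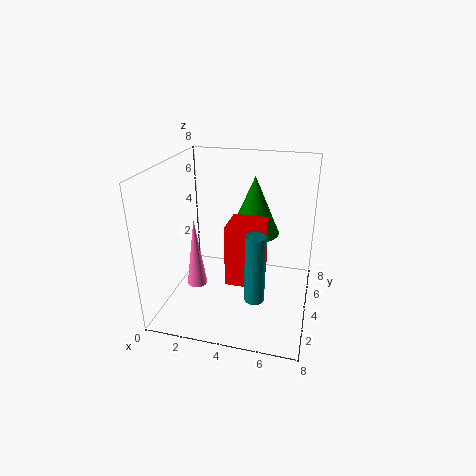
cx_1 = 2.5
cy_1 = 1.5
cz_1 = 2.5
r_1 = 0.5
cx_2 = 5.5
cy_2 = 1.5
cz_2 = 2
r_2 = 0.5
cx_3 = 3.5
w_3 = 2
d_3 = 2
h_3 = 3.5
cx_4 = 4.5
cy_4 = 6
cz_4 = 3.5
h_4 = 3.5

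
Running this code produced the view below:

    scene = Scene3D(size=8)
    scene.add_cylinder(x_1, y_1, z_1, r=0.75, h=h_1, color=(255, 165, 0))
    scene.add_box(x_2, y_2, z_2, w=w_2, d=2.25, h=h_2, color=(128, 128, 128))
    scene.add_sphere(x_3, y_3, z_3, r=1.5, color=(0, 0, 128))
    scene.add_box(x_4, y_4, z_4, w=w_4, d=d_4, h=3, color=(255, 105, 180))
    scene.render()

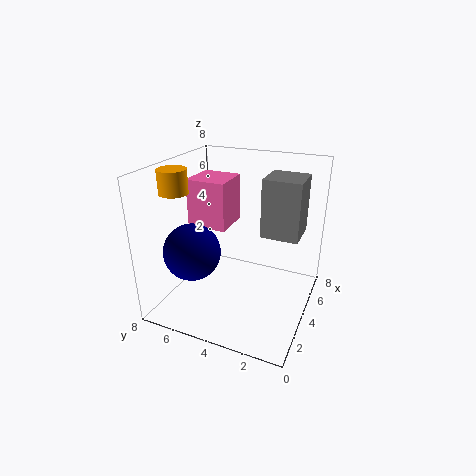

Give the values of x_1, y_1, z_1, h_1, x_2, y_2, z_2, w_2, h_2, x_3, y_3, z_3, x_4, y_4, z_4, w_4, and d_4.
x_1 = 2.25; y_1 = 6.75; z_1 = 6.75; h_1 = 1.25; x_2 = 5.5; y_2 = 1; z_2 = 3.5; w_2 = 2.25; h_2 = 3.5; x_3 = 2; y_3 = 5.75; z_3 = 3.75; x_4 = 5.25; y_4 = 5.5; z_4 = 3.5; w_4 = 2.5; d_4 = 2.5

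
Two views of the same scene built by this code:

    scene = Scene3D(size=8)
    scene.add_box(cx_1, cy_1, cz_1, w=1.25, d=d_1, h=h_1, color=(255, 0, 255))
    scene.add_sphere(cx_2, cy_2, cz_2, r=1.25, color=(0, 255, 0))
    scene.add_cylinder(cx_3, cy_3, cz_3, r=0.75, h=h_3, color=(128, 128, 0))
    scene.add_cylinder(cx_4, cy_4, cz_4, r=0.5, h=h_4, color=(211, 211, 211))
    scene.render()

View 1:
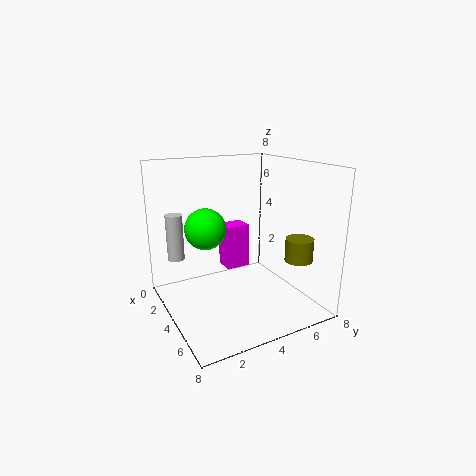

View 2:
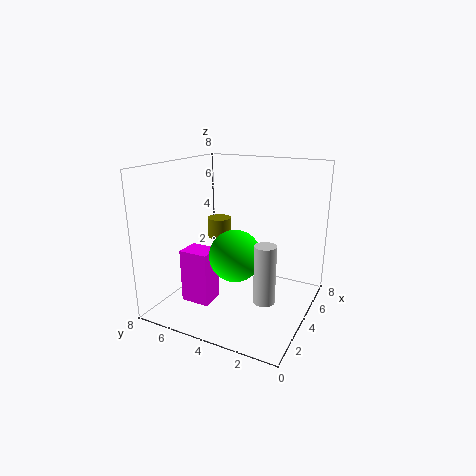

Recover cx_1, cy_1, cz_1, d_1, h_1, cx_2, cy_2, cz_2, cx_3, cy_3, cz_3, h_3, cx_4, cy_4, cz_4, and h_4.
cx_1 = 1
cy_1 = 4.25
cz_1 = 1.25
d_1 = 1.5
h_1 = 2.75
cx_2 = 1.75
cy_2 = 3
cz_2 = 4
cx_3 = 6.25
cy_3 = 6.5
cz_3 = 3
h_3 = 1.25
cx_4 = 1.25
cy_4 = 1.25
cz_4 = 2.25
h_4 = 2.75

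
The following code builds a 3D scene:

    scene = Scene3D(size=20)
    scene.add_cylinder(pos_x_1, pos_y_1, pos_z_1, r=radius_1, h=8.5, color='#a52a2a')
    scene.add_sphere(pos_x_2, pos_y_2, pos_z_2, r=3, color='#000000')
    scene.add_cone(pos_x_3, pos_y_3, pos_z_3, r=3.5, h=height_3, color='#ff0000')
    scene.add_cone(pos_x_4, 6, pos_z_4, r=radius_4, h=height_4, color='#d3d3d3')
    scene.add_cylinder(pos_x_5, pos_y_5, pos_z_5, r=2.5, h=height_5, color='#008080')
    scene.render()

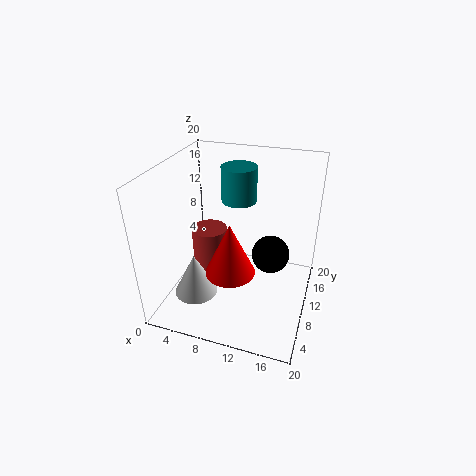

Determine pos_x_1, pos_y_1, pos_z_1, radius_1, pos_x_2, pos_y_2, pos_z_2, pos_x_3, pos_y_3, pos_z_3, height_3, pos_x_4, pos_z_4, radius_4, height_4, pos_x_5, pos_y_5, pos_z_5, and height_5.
pos_x_1 = 5.5; pos_y_1 = 10.5; pos_z_1 = 2; radius_1 = 2.5; pos_x_2 = 13.5; pos_y_2 = 16; pos_z_2 = 4; pos_x_3 = 9.5; pos_y_3 = 8; pos_z_3 = 5.5; height_3 = 7.5; pos_x_4 = 5; pos_z_4 = 2.5; radius_4 = 3; height_4 = 6; pos_x_5 = 9; pos_y_5 = 13.5; pos_z_5 = 14; height_5 = 5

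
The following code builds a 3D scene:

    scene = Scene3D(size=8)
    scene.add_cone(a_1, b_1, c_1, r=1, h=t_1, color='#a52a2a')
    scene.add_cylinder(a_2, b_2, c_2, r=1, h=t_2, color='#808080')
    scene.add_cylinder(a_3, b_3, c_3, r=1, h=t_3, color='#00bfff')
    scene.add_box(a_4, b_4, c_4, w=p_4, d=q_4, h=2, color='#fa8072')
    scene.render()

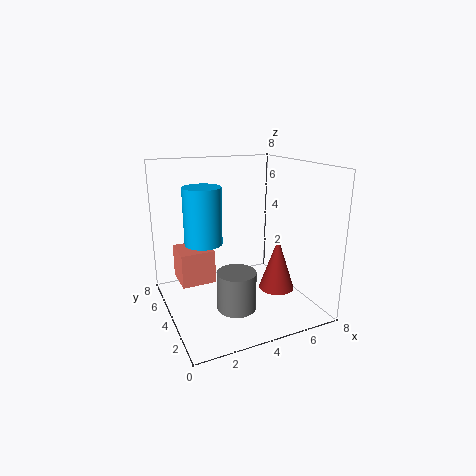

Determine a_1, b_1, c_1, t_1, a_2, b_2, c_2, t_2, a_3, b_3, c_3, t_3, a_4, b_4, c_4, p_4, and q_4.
a_1 = 6; b_1 = 3; c_1 = 1; t_1 = 3; a_2 = 3; b_2 = 2; c_2 = 1; t_2 = 2; a_3 = 2; b_3 = 4; c_3 = 4; t_3 = 3; a_4 = 1; b_4 = 5; c_4 = 1; p_4 = 2; q_4 = 2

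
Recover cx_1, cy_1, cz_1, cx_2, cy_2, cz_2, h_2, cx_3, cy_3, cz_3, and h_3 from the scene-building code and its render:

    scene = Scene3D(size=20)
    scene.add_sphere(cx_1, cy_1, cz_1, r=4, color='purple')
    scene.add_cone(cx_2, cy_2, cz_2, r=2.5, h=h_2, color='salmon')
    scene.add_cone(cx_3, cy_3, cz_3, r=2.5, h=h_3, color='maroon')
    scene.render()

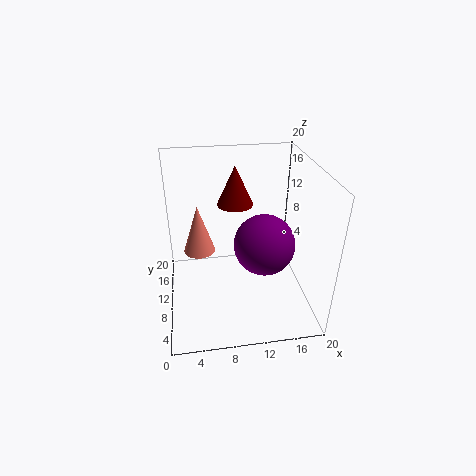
cx_1 = 13
cy_1 = 7
cz_1 = 10.5
cx_2 = 4.75
cy_2 = 16.5
cz_2 = 4.25
h_2 = 7.75
cx_3 = 10
cy_3 = 12.5
cz_3 = 14
h_3 = 5.5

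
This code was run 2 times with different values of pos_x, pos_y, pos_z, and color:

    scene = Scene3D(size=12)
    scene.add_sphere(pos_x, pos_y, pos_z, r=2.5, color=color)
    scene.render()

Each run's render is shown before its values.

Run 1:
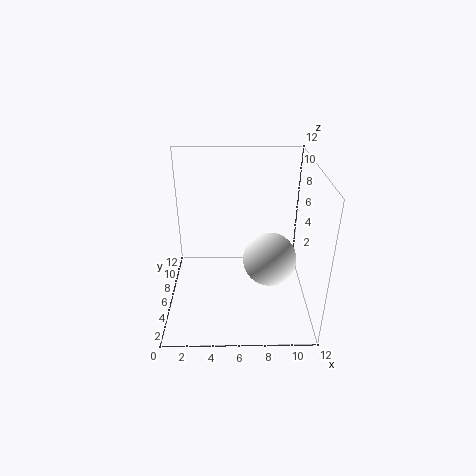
pos_x = 9
pos_y = 8
pos_z = 2.5
color = 'white'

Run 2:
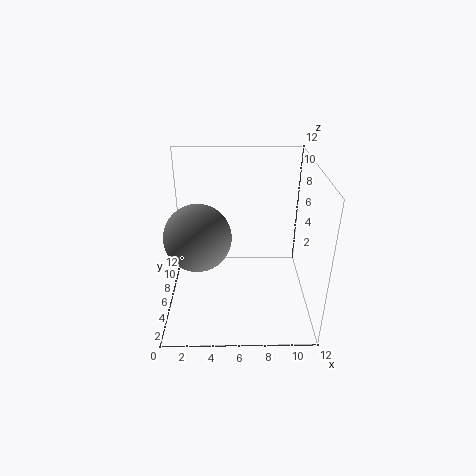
pos_x = 3
pos_y = 3.5
pos_z = 7.5
color = 'gray'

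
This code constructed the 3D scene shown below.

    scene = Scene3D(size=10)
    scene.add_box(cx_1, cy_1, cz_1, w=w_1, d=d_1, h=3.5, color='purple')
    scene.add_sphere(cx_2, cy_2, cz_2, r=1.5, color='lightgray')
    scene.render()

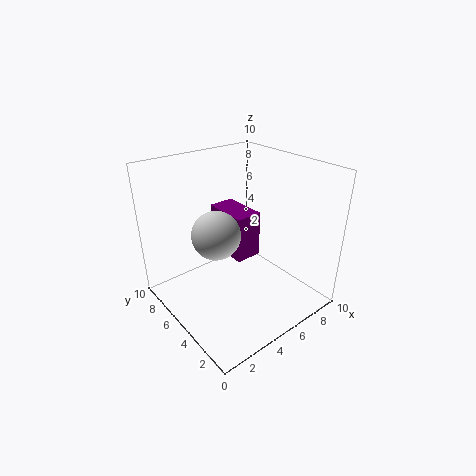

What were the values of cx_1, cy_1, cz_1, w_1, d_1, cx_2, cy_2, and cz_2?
cx_1 = 5.5, cy_1 = 5.5, cz_1 = 2.5, w_1 = 2, d_1 = 3.5, cx_2 = 2.5, cy_2 = 4, cz_2 = 6.5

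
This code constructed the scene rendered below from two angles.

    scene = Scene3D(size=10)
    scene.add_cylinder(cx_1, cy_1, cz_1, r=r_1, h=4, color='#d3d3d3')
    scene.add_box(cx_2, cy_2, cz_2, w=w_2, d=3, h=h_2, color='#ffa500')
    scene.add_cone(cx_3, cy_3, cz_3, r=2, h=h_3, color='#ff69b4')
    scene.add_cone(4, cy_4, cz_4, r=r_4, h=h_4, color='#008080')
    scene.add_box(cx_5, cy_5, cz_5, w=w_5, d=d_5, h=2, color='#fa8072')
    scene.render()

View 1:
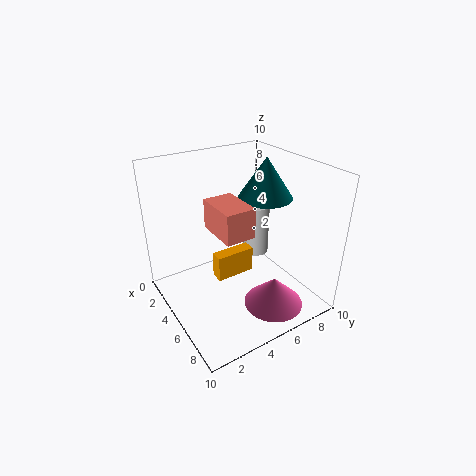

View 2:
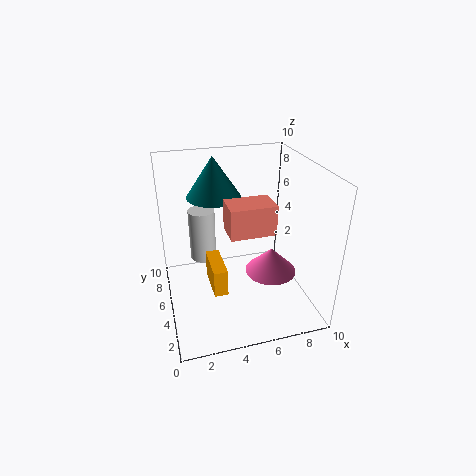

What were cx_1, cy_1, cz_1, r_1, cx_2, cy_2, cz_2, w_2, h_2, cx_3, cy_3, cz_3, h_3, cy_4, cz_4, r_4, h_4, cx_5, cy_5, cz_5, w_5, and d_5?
cx_1 = 3; cy_1 = 8; cz_1 = 2; r_1 = 1; cx_2 = 3; cy_2 = 4; cz_2 = 1; w_2 = 1; h_2 = 2; cx_3 = 8; cy_3 = 6; cz_3 = 1; h_3 = 2; cy_4 = 8; cz_4 = 7; r_4 = 2; h_4 = 3; cx_5 = 4; cy_5 = 3; cz_5 = 6; w_5 = 3; d_5 = 2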